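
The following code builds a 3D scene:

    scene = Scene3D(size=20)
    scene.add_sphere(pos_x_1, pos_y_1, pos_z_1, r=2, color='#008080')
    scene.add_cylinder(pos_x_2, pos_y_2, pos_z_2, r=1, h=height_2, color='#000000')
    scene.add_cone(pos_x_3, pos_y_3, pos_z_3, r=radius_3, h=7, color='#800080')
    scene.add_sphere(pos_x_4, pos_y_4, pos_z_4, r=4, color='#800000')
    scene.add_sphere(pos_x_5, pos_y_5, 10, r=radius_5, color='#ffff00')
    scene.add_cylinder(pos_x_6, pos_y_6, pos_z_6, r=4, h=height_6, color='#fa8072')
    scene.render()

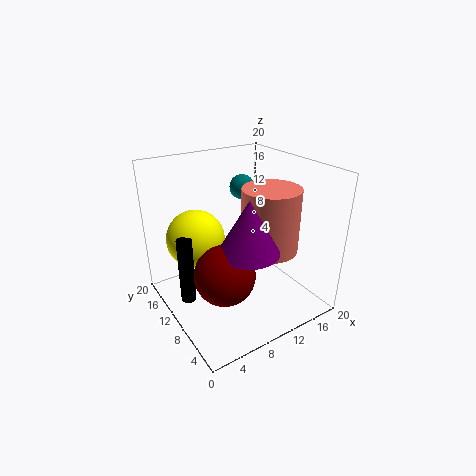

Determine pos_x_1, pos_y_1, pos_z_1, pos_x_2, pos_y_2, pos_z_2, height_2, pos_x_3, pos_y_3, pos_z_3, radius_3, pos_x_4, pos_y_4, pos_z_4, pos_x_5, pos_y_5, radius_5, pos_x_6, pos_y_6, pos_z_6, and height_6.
pos_x_1 = 16, pos_y_1 = 18, pos_z_1 = 14, pos_x_2 = 2, pos_y_2 = 10, pos_z_2 = 3, height_2 = 9, pos_x_3 = 9, pos_y_3 = 6, pos_z_3 = 10, radius_3 = 4, pos_x_4 = 6, pos_y_4 = 7, pos_z_4 = 7, pos_x_5 = 5, pos_y_5 = 13, radius_5 = 4, pos_x_6 = 14, pos_y_6 = 8, pos_z_6 = 8, height_6 = 9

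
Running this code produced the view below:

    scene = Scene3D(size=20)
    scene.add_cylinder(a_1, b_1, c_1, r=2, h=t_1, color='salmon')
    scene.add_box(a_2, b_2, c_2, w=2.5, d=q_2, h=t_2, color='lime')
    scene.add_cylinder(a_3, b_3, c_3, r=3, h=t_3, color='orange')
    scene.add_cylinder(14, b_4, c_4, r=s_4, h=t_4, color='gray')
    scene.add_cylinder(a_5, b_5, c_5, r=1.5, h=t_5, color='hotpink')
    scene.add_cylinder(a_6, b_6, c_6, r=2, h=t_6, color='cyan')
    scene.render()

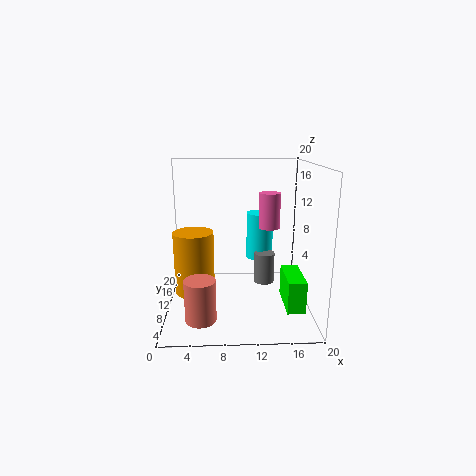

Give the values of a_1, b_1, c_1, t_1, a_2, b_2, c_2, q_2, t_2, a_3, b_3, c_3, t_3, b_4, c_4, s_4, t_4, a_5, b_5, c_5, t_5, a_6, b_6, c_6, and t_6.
a_1 = 5; b_1 = 4; c_1 = 1; t_1 = 5.5; a_2 = 16.5; b_2 = 5.5; c_2 = 0.5; q_2 = 6.5; t_2 = 4.5; a_3 = 3.5; b_3 = 13; c_3 = 0.5; t_3 = 9.5; b_4 = 12; c_4 = 2.5; s_4 = 1.5; t_4 = 4.5; a_5 = 14.5; b_5 = 11.5; c_5 = 11; t_5 = 5; a_6 = 13.5; b_6 = 14.5; c_6 = 5.5; t_6 = 7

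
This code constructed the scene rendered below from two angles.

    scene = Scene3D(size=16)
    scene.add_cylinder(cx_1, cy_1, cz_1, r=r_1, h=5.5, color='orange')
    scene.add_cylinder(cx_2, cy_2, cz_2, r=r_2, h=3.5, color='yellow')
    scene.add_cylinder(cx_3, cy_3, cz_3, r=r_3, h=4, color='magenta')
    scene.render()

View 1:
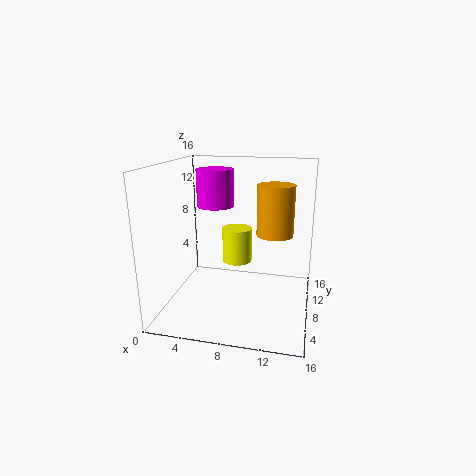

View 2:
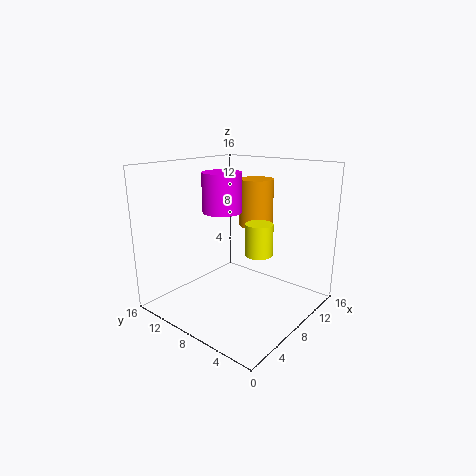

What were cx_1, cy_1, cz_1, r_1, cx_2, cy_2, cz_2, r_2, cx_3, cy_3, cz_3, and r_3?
cx_1 = 12, cy_1 = 8.5, cz_1 = 8.5, r_1 = 2, cx_2 = 8.5, cy_2 = 5.5, cz_2 = 6.5, r_2 = 1.5, cx_3 = 5.5, cy_3 = 8, cz_3 = 11.5, r_3 = 2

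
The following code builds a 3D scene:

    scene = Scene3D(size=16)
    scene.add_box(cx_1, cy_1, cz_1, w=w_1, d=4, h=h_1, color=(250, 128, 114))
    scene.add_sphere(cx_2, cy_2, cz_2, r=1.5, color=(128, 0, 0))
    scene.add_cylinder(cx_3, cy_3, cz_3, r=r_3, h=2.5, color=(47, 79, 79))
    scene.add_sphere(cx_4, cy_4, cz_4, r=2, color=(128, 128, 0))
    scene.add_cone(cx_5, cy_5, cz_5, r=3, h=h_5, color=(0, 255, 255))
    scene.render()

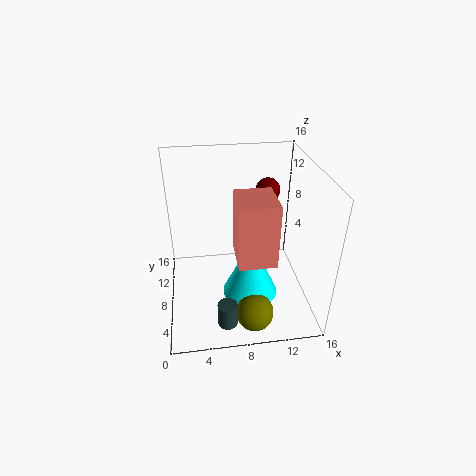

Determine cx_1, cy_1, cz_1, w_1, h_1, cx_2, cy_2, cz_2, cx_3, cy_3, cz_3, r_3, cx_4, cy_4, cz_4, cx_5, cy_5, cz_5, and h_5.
cx_1 = 7
cy_1 = 0.5
cz_1 = 9.5
w_1 = 3.5
h_1 = 6
cx_2 = 12.5
cy_2 = 13.5
cz_2 = 11
cx_3 = 6
cy_3 = 1.5
cz_3 = 2
r_3 = 1
cx_4 = 9
cy_4 = 2.5
cz_4 = 2
cx_5 = 9
cy_5 = 5.5
cz_5 = 2.5
h_5 = 6.5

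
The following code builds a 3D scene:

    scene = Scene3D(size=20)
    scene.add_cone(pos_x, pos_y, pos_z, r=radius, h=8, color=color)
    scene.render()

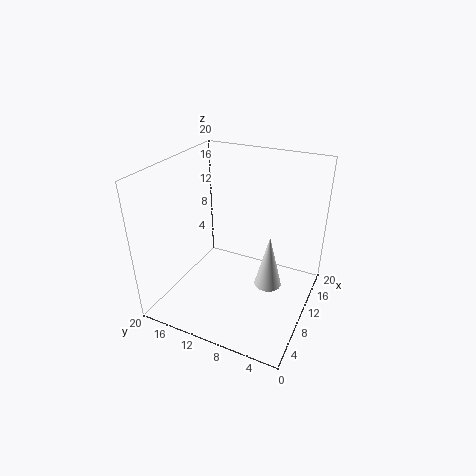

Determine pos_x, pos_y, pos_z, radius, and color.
pos_x = 12
pos_y = 6
pos_z = 2
radius = 2
color = 'lightgray'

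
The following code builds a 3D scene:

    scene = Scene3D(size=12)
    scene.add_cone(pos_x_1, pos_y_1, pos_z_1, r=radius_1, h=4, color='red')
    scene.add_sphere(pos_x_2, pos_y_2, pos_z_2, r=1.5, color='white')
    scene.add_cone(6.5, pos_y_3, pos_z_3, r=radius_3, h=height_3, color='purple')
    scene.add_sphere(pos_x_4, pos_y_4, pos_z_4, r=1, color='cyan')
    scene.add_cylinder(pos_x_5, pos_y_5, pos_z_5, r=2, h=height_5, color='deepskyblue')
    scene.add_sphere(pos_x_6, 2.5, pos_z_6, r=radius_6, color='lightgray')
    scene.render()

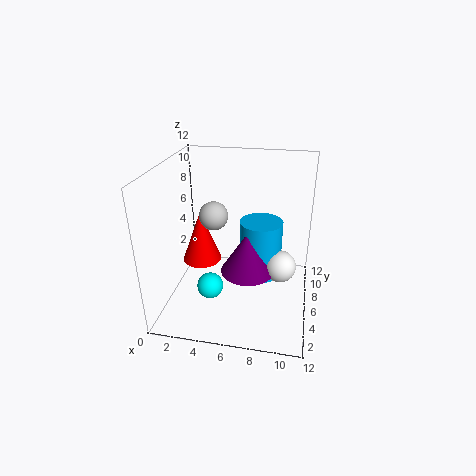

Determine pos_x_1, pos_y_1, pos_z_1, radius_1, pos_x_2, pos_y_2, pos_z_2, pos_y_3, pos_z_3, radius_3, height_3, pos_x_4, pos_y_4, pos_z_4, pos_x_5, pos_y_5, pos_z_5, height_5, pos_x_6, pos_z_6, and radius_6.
pos_x_1 = 3.5; pos_y_1 = 4; pos_z_1 = 5; radius_1 = 1.5; pos_x_2 = 9.5; pos_y_2 = 8.5; pos_z_2 = 2; pos_y_3 = 8; pos_z_3 = 1.5; radius_3 = 2.5; height_3 = 4; pos_x_4 = 4.5; pos_y_4 = 2.5; pos_z_4 = 3.5; pos_x_5 = 7.5; pos_y_5 = 9.5; pos_z_5 = 0.5; height_5 = 5.5; pos_x_6 = 5; pos_z_6 = 9.5; radius_6 = 1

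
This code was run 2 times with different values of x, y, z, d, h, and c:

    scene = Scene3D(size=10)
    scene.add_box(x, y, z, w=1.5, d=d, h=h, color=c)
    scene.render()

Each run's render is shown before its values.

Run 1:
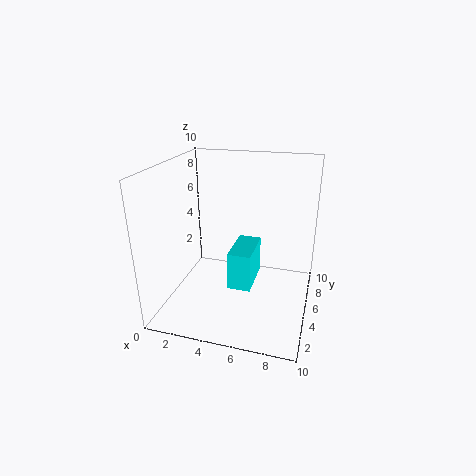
x = 5, y = 2.5, z = 2.5, d = 3, h = 2.5, c = 'cyan'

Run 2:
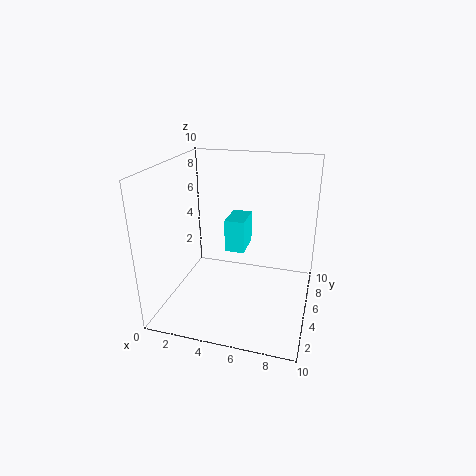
x = 3.5, y = 6.5, z = 3, d = 2.5, h = 2.5, c = 'cyan'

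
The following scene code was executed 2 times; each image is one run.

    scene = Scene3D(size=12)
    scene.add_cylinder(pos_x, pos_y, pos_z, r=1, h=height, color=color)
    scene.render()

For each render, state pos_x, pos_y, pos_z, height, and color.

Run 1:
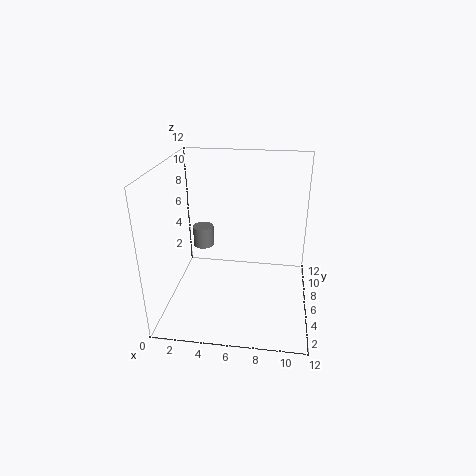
pos_x = 2
pos_y = 10
pos_z = 3
height = 2
color = 'gray'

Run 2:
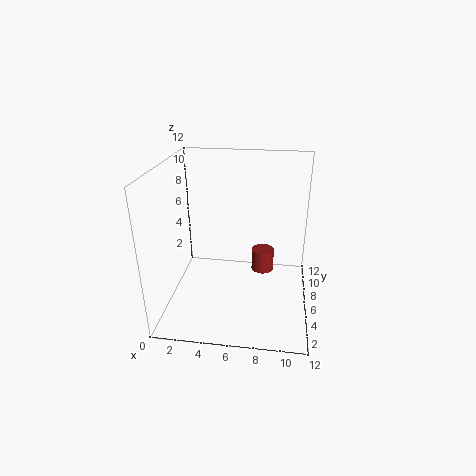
pos_x = 8
pos_y = 8
pos_z = 2
height = 2
color = 'brown'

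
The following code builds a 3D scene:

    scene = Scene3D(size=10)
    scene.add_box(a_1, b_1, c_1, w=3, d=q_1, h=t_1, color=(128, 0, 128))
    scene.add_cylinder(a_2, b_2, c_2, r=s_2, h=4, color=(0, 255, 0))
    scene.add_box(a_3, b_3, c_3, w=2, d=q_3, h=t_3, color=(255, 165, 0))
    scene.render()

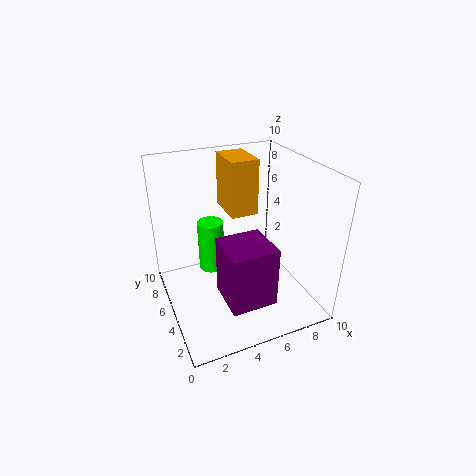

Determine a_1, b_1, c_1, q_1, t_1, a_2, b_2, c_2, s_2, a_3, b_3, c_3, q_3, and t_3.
a_1 = 3, b_1 = 1, c_1 = 2, q_1 = 3, t_1 = 4, a_2 = 4, b_2 = 8, c_2 = 1, s_2 = 1, a_3 = 5, b_3 = 6, c_3 = 6, q_3 = 3, t_3 = 4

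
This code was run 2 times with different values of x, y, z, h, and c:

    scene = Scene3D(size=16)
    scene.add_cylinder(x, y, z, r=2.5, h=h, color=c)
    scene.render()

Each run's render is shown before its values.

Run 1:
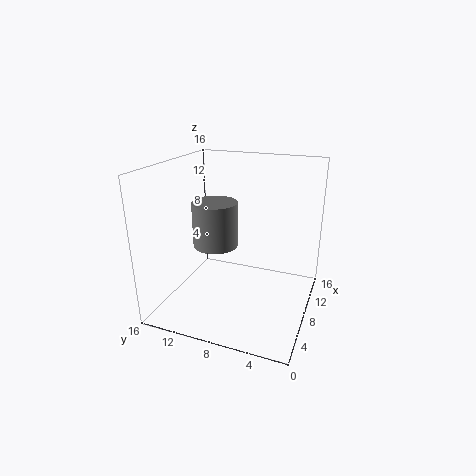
x = 7.5
y = 10.5
z = 7
h = 5
c = 'gray'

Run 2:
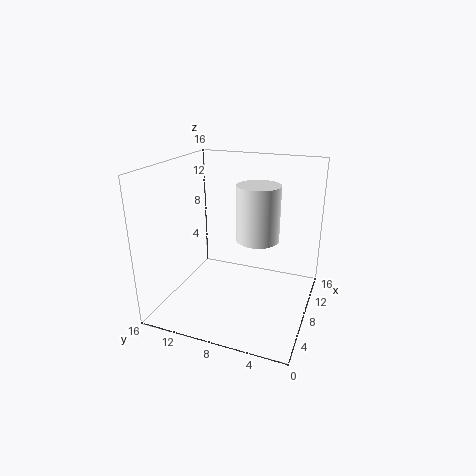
x = 10.5
y = 6.5
z = 7
h = 6.5
c = 'white'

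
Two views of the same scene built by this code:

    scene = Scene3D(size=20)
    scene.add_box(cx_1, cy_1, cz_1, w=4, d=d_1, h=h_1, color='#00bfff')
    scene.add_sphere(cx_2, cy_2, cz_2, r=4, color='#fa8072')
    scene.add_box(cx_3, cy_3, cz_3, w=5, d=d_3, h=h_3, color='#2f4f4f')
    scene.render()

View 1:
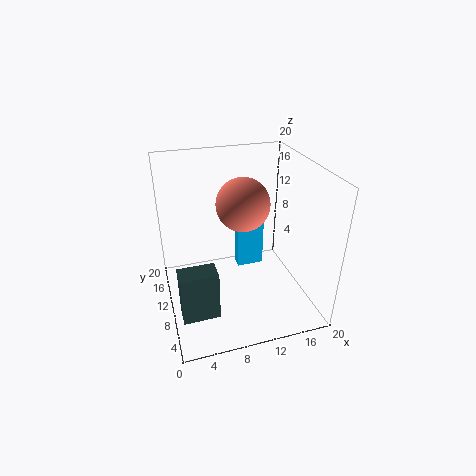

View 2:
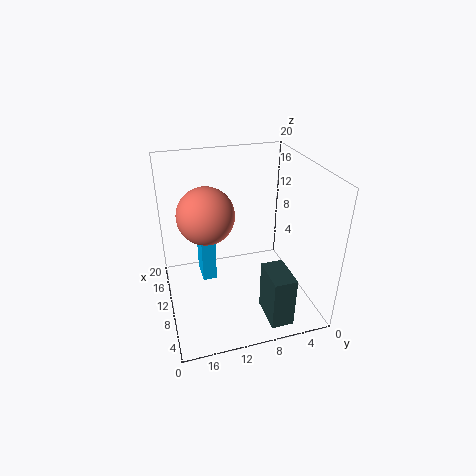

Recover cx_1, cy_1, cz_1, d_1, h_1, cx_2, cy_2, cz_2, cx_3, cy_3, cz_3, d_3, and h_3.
cx_1 = 11
cy_1 = 13
cz_1 = 3
d_1 = 2
h_1 = 7
cx_2 = 12
cy_2 = 14
cz_2 = 13
cx_3 = 1
cy_3 = 5
cz_3 = 1
d_3 = 3
h_3 = 7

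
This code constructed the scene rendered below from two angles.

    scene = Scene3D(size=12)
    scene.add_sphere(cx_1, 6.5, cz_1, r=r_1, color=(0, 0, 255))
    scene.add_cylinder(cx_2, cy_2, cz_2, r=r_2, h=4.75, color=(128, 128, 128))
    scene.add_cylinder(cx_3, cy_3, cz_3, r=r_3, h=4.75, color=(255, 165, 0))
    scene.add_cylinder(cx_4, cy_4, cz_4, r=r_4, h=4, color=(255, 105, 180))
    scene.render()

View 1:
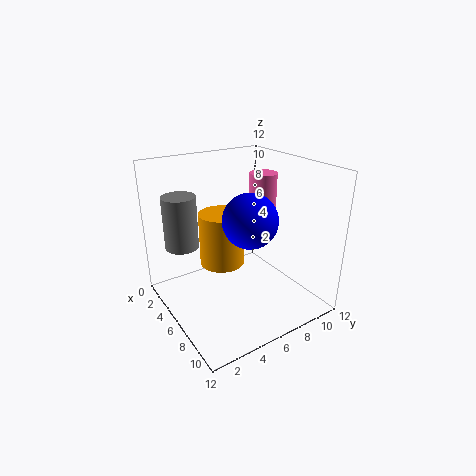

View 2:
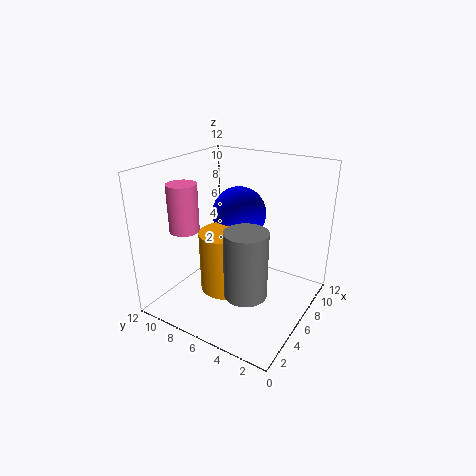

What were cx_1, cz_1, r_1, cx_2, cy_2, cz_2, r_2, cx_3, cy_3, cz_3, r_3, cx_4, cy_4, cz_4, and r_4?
cx_1 = 7; cz_1 = 7.75; r_1 = 2.25; cx_2 = 1.75; cy_2 = 2.75; cz_2 = 4.25; r_2 = 1.5; cx_3 = 3.75; cy_3 = 5.75; cz_3 = 2.75; r_3 = 2; cx_4 = 4; cy_4 = 10; cz_4 = 6.5; r_4 = 1.25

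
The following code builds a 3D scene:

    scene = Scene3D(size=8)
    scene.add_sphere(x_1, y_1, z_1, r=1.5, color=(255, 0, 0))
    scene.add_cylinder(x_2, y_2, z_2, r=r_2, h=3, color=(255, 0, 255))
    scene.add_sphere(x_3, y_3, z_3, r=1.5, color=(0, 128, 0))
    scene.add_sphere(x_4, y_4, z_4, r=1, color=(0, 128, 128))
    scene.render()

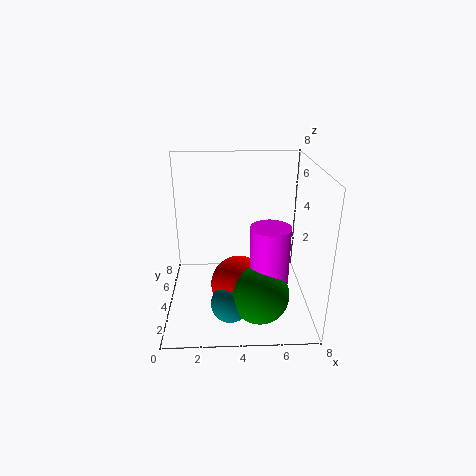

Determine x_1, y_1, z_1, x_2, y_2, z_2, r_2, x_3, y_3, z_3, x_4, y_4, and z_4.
x_1 = 4; y_1 = 2.5; z_1 = 2; x_2 = 5.5; y_2 = 2; z_2 = 2.5; r_2 = 1; x_3 = 5; y_3 = 1.5; z_3 = 2; x_4 = 3.5; y_4 = 1.5; z_4 = 1.5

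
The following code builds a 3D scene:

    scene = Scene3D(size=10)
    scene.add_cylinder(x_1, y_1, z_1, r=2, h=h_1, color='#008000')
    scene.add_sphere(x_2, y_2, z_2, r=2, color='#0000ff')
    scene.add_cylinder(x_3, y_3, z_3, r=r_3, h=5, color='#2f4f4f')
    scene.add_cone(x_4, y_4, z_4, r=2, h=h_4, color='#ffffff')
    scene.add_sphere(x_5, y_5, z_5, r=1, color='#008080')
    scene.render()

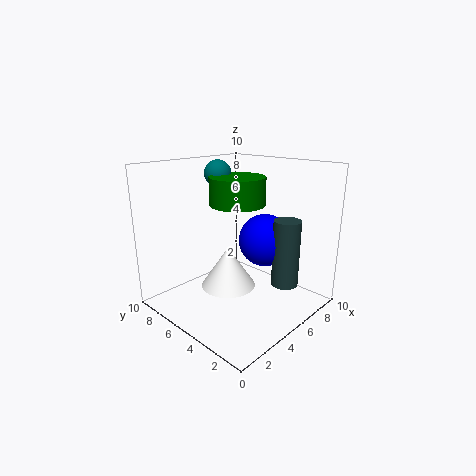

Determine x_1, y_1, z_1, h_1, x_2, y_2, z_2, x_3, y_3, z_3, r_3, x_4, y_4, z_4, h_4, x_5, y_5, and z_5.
x_1 = 6
y_1 = 6
z_1 = 7
h_1 = 2
x_2 = 8
y_2 = 5
z_2 = 4
x_3 = 8
y_3 = 3
z_3 = 1
r_3 = 1
x_4 = 5
y_4 = 6
z_4 = 1
h_4 = 3
x_5 = 6
y_5 = 8
z_5 = 9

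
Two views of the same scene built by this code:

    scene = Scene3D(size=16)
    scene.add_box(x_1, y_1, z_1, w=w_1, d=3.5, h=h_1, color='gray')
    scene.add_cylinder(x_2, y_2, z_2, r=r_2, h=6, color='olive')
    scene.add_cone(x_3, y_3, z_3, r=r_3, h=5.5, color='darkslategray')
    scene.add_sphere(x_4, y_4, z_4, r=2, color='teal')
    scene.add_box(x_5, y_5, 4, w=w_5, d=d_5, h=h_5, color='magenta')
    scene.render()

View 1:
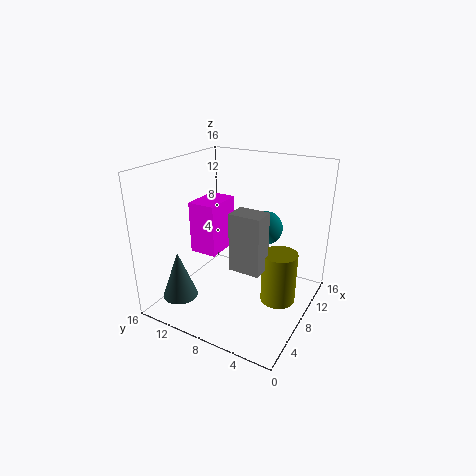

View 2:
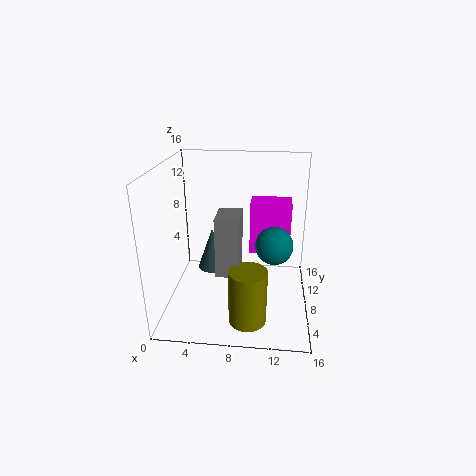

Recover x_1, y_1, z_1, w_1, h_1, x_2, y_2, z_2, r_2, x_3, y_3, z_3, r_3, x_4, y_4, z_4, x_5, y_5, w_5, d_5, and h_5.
x_1 = 6
y_1 = 4.5
z_1 = 5
w_1 = 2.5
h_1 = 6.5
x_2 = 9.5
y_2 = 3.5
z_2 = 0.5
r_2 = 2
x_3 = 4
y_3 = 13.5
z_3 = 1
r_3 = 2
x_4 = 12
y_4 = 6.5
z_4 = 8
x_5 = 9
y_5 = 12
w_5 = 5
d_5 = 3.5
h_5 = 6.5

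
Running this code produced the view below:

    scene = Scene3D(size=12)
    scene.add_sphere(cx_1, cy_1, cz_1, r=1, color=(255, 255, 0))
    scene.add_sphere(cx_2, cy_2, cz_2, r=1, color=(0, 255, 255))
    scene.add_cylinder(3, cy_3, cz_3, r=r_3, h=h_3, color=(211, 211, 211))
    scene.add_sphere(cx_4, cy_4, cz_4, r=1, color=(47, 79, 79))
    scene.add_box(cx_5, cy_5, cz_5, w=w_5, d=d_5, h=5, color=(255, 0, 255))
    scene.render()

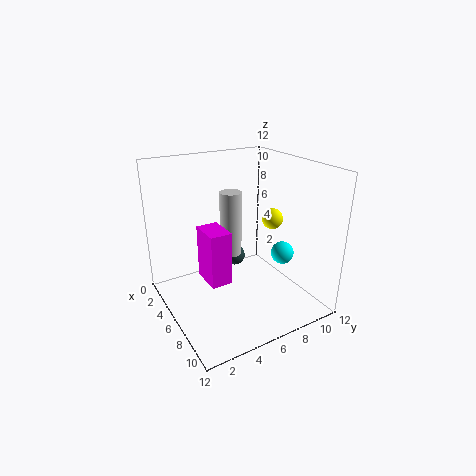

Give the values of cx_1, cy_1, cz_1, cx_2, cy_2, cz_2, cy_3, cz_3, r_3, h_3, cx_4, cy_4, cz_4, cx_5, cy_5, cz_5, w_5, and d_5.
cx_1 = 4, cy_1 = 11, cz_1 = 6, cx_2 = 7, cy_2 = 10, cz_2 = 4, cy_3 = 7, cz_3 = 3, r_3 = 1, h_3 = 6, cx_4 = 2, cy_4 = 8, cz_4 = 2, cx_5 = 2, cy_5 = 4, cz_5 = 1, w_5 = 3, d_5 = 2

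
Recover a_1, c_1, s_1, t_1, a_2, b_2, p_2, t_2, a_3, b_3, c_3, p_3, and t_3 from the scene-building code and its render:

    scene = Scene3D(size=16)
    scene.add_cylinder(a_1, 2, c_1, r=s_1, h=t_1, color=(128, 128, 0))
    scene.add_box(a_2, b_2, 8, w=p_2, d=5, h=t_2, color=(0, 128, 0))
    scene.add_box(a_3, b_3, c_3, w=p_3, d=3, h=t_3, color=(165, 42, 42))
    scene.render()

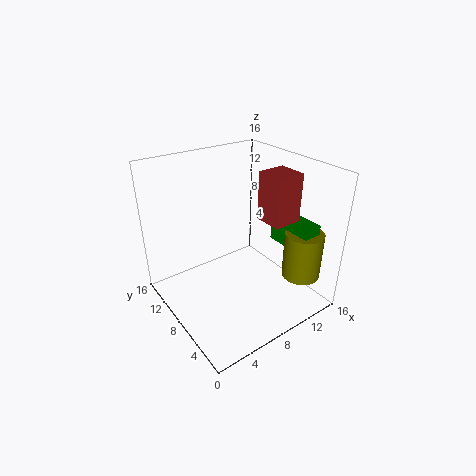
a_1 = 12; c_1 = 5; s_1 = 2; t_1 = 5; a_2 = 11; b_2 = 1; p_2 = 2; t_2 = 3; a_3 = 9; b_3 = 3; c_3 = 11; p_3 = 3; t_3 = 5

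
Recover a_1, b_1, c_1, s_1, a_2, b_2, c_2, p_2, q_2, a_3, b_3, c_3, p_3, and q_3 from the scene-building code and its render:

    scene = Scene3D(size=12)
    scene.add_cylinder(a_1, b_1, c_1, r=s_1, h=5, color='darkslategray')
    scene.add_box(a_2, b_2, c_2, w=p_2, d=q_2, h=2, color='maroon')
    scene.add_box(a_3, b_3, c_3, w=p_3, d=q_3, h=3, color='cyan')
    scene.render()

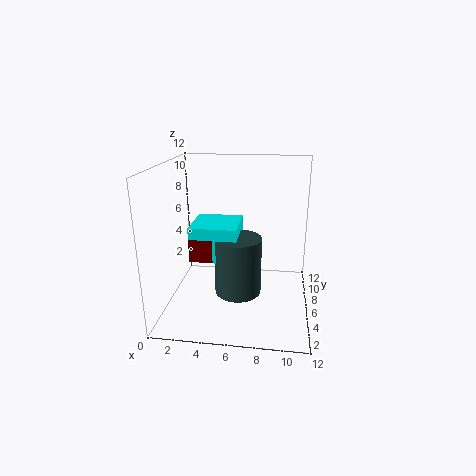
a_1 = 6
b_1 = 6
c_1 = 1
s_1 = 2
a_2 = 2
b_2 = 5
c_2 = 4
p_2 = 2
q_2 = 1
a_3 = 2
b_3 = 5
c_3 = 4
p_3 = 4
q_3 = 4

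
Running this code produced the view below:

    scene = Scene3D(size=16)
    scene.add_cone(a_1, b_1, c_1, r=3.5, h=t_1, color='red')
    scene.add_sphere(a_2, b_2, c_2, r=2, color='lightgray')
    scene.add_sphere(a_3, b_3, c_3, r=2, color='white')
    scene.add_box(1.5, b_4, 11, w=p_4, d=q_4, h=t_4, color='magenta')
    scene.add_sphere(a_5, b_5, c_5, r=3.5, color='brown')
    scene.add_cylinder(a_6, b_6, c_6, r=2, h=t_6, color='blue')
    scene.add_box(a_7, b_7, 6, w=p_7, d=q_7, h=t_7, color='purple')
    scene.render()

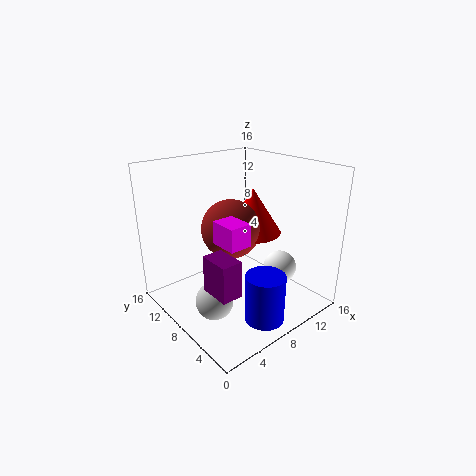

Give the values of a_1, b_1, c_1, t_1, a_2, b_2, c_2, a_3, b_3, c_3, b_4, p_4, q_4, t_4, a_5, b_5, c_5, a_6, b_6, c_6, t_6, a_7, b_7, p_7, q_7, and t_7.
a_1 = 12
b_1 = 10
c_1 = 7
t_1 = 5.5
a_2 = 3.5
b_2 = 6.5
c_2 = 2.5
a_3 = 13.5
b_3 = 6.5
c_3 = 3
b_4 = 1
p_4 = 2
q_4 = 2.5
t_4 = 2
a_5 = 9
b_5 = 10.5
c_5 = 8
a_6 = 6.5
b_6 = 2
c_6 = 1.5
t_6 = 5
a_7 = 1
b_7 = 1.5
p_7 = 2
q_7 = 3
t_7 = 3.5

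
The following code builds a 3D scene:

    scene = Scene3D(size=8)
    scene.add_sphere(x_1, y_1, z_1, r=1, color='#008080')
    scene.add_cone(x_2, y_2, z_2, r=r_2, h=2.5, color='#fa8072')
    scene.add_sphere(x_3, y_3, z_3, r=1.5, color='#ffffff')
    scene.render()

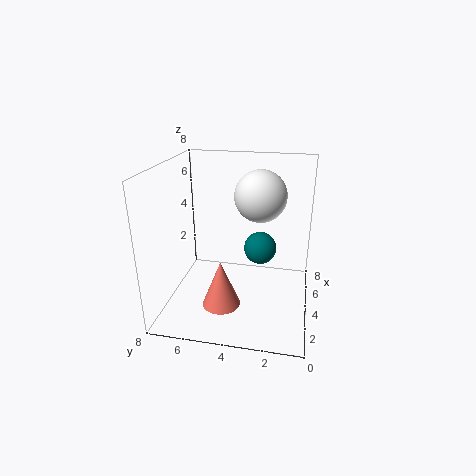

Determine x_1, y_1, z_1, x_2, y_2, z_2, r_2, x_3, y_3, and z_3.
x_1 = 6; y_1 = 3; z_1 = 2.5; x_2 = 2; y_2 = 4.5; z_2 = 1; r_2 = 1; x_3 = 5.5; y_3 = 3; z_3 = 6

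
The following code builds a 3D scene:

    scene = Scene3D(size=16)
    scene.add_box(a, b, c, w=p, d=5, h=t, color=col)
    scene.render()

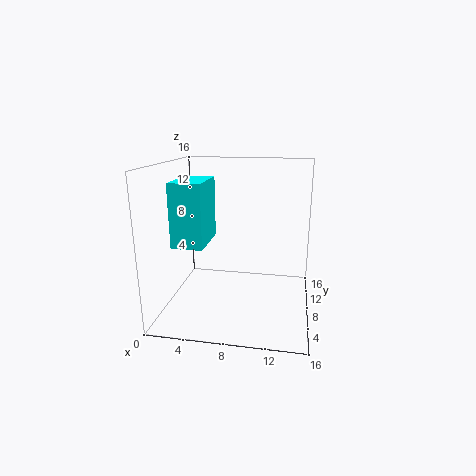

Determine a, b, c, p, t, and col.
a = 3; b = 1; c = 9; p = 3; t = 6; col = 'cyan'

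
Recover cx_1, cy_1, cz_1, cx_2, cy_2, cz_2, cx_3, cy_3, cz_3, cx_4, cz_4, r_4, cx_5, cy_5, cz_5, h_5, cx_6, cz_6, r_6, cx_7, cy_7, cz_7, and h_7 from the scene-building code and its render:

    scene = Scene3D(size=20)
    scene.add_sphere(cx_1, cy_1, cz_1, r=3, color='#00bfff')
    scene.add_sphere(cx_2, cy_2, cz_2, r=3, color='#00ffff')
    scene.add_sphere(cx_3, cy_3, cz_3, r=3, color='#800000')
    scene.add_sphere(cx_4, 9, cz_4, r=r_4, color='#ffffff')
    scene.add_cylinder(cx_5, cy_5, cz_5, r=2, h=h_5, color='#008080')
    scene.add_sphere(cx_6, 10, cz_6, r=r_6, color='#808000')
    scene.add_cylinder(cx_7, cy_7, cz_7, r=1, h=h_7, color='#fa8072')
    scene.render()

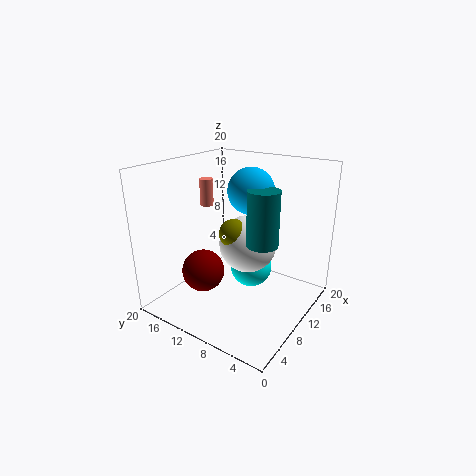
cx_1 = 10; cy_1 = 8; cz_1 = 17; cx_2 = 12; cy_2 = 9; cz_2 = 5; cx_3 = 7; cy_3 = 14; cz_3 = 5; cx_4 = 11; cz_4 = 9; r_4 = 4; cx_5 = 8; cy_5 = 5; cz_5 = 11; h_5 = 7; cx_6 = 9; cz_6 = 11; r_6 = 2; cx_7 = 12; cy_7 = 17; cz_7 = 13; h_7 = 4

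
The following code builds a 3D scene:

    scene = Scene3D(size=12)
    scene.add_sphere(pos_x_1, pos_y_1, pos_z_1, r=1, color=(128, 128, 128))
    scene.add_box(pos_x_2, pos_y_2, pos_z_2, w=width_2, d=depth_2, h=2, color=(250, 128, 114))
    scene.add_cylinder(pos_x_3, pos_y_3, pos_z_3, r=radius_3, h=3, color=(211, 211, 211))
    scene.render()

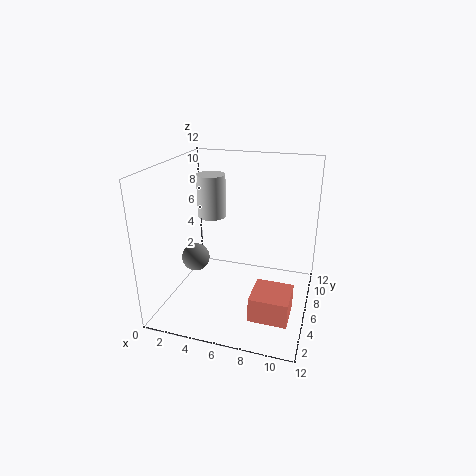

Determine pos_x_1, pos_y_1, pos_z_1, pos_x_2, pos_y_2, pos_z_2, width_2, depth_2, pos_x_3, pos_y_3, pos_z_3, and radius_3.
pos_x_1 = 4; pos_y_1 = 2; pos_z_1 = 6; pos_x_2 = 8; pos_y_2 = 2; pos_z_2 = 1; width_2 = 3; depth_2 = 3; pos_x_3 = 5; pos_y_3 = 3; pos_z_3 = 9; radius_3 = 1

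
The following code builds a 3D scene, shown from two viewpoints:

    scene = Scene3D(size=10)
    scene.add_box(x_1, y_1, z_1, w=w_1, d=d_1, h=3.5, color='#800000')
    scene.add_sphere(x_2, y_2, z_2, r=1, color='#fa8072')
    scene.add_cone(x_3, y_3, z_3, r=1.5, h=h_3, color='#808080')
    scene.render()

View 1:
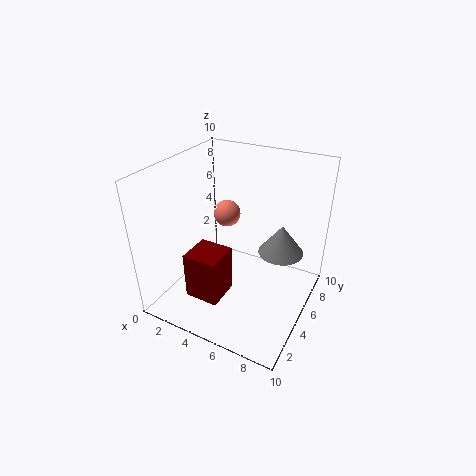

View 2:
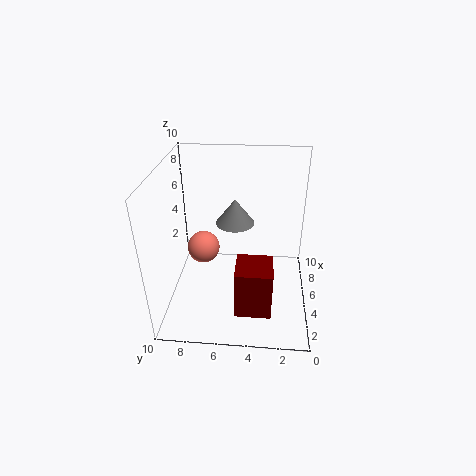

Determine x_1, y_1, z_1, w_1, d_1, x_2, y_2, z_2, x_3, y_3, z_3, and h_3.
x_1 = 2, y_1 = 2.5, z_1 = 0.5, w_1 = 2.5, d_1 = 2.5, x_2 = 3, y_2 = 7, z_2 = 5.5, x_3 = 8, y_3 = 5.5, z_3 = 4.5, h_3 = 2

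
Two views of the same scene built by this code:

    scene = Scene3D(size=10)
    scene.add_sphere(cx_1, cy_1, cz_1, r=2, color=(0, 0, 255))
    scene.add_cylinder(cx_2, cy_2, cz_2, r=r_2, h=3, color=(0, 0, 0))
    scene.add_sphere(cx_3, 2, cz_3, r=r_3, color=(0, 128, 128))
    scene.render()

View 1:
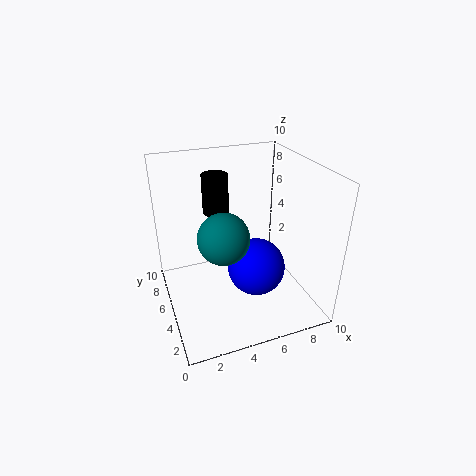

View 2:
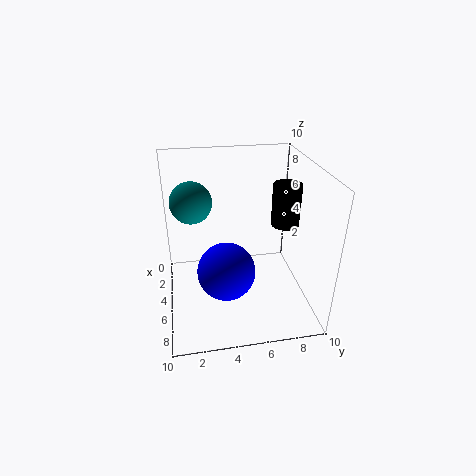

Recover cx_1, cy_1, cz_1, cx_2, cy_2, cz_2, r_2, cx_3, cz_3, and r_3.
cx_1 = 6
cy_1 = 4
cz_1 = 3
cx_2 = 4.5
cy_2 = 8.5
cz_2 = 5.5
r_2 = 1
cx_3 = 3
cz_3 = 7
r_3 = 1.5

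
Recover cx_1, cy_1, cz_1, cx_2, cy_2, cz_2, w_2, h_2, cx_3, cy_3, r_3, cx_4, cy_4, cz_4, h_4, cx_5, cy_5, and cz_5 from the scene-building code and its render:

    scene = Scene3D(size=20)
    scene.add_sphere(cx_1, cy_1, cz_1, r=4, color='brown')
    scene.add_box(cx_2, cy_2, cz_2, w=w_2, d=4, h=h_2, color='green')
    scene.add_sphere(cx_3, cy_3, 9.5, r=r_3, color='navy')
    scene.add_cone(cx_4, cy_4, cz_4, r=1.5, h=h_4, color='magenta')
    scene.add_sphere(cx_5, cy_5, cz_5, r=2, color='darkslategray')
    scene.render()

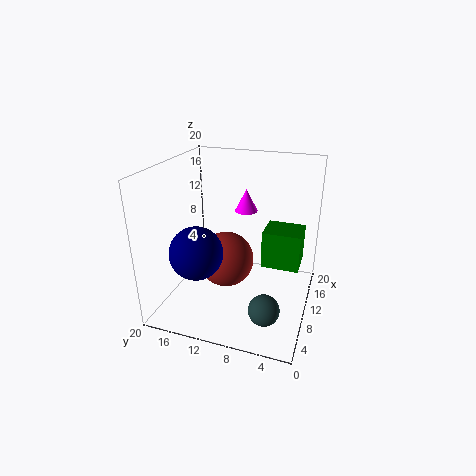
cx_1 = 10.5, cy_1 = 12, cz_1 = 6, cx_2 = 1.5, cy_2 = 0.5, cz_2 = 11.5, w_2 = 3.5, h_2 = 4, cx_3 = 5, cy_3 = 14, r_3 = 3.5, cx_4 = 10.5, cy_4 = 9, cz_4 = 14, h_4 = 3, cx_5 = 4, cy_5 = 4.5, cz_5 = 3.5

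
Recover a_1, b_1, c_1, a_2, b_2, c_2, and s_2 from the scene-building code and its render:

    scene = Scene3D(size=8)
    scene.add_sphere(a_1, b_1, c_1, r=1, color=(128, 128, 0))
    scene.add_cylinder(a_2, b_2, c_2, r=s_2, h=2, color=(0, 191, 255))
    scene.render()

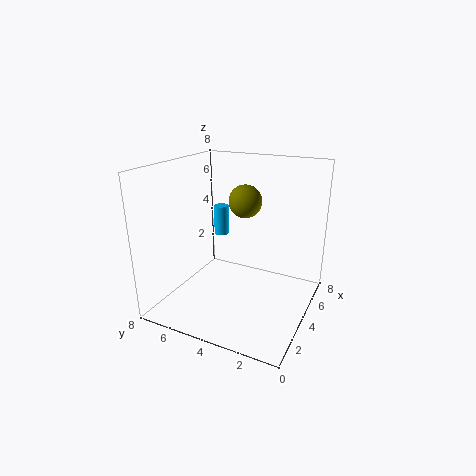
a_1 = 6
b_1 = 4.5
c_1 = 5.5
a_2 = 7.5
b_2 = 7
c_2 = 2.5
s_2 = 0.5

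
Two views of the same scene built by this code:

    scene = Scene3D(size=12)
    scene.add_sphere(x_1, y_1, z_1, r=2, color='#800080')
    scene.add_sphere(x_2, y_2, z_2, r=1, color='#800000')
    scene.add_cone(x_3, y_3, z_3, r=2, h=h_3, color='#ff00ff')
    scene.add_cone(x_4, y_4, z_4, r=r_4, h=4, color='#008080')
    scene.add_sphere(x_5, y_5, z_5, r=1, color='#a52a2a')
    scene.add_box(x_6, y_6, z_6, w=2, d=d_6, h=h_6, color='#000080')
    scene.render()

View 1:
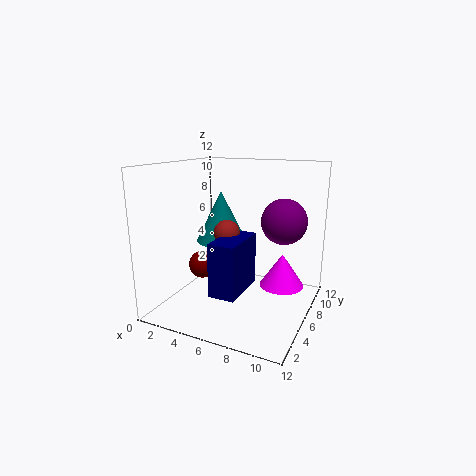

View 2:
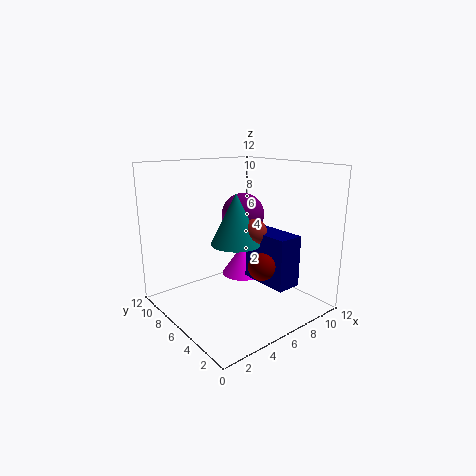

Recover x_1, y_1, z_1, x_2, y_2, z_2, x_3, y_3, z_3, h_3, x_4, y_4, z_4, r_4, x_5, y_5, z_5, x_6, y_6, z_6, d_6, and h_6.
x_1 = 9
y_1 = 9
z_1 = 7
x_2 = 5
y_2 = 2
z_2 = 5
x_3 = 9
y_3 = 9
z_3 = 1
h_3 = 3
x_4 = 5
y_4 = 5
z_4 = 6
r_4 = 2
x_5 = 6
y_5 = 4
z_5 = 7
x_6 = 6
y_6 = 1
z_6 = 3
d_6 = 4
h_6 = 4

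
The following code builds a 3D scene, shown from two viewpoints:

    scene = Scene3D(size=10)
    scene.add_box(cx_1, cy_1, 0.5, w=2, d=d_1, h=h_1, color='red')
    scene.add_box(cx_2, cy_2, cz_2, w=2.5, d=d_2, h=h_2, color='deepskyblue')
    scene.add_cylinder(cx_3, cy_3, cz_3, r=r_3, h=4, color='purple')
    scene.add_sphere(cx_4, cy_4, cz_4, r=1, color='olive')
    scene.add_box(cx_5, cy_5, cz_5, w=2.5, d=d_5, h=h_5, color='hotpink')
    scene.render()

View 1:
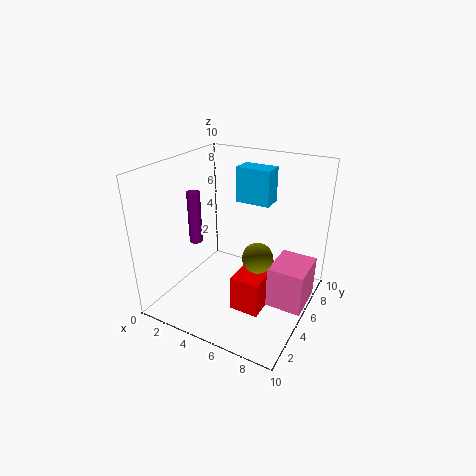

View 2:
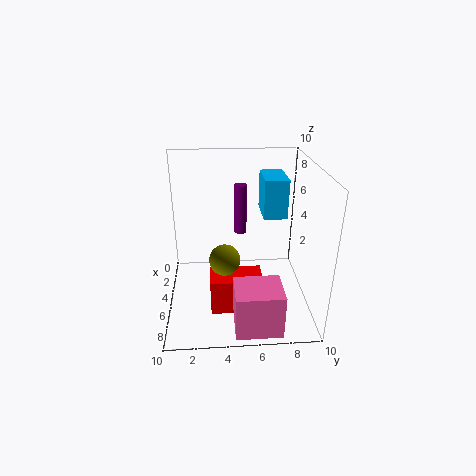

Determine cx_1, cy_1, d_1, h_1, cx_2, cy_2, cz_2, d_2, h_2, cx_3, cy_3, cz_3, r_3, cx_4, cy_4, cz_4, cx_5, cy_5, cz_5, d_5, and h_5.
cx_1 = 5.5
cy_1 = 3
d_1 = 3.5
h_1 = 2.5
cx_2 = 4
cy_2 = 6.5
cz_2 = 7
d_2 = 1.5
h_2 = 2.5
cx_3 = 1
cy_3 = 5.5
cz_3 = 3.5
r_3 = 0.5
cx_4 = 7
cy_4 = 4
cz_4 = 4.5
cx_5 = 7.5
cy_5 = 4.5
cz_5 = 0.5
d_5 = 3
h_5 = 3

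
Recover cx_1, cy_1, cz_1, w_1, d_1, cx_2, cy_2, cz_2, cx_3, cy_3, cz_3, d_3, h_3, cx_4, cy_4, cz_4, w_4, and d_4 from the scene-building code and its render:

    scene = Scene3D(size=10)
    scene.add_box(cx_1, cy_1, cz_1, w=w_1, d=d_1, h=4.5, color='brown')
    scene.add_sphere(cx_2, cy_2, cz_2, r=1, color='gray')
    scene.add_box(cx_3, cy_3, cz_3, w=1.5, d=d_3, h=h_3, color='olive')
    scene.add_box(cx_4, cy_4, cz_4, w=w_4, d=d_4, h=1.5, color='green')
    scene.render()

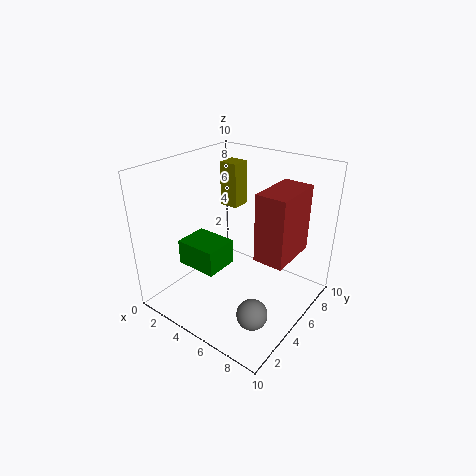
cx_1 = 7, cy_1 = 4, cz_1 = 4.5, w_1 = 2, d_1 = 3.5, cx_2 = 8, cy_2 = 2.5, cz_2 = 1.5, cx_3 = 1, cy_3 = 8, cz_3 = 5.5, d_3 = 1.5, h_3 = 3.5, cx_4 = 4, cy_4 = 0.5, cz_4 = 5, w_4 = 2.5, d_4 = 2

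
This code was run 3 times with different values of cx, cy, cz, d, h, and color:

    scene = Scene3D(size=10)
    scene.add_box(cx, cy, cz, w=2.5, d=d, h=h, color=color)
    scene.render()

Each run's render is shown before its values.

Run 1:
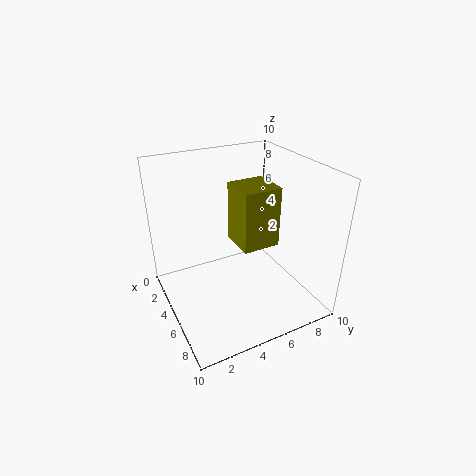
cx = 4.5
cy = 4.5
cz = 5
d = 2.5
h = 4
color = 'olive'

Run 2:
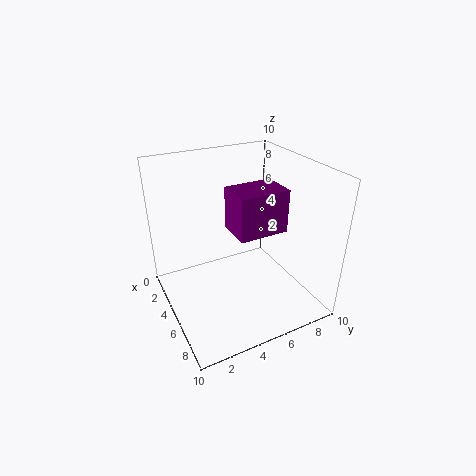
cx = 4
cy = 4.5
cz = 5.5
d = 3.5
h = 3
color = 'purple'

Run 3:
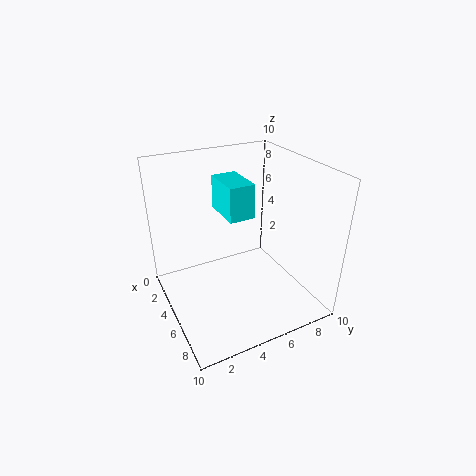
cx = 5.5
cy = 3
cz = 8
d = 1.5
h = 2
color = 'cyan'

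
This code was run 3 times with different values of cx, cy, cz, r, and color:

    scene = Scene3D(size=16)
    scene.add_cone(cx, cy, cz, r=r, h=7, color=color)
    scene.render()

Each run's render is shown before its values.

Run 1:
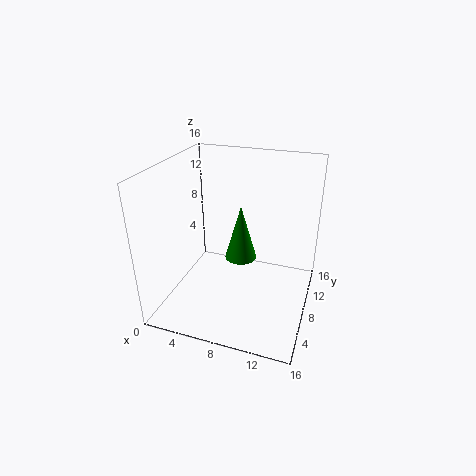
cx = 7; cy = 12; cz = 3; r = 2; color = 'green'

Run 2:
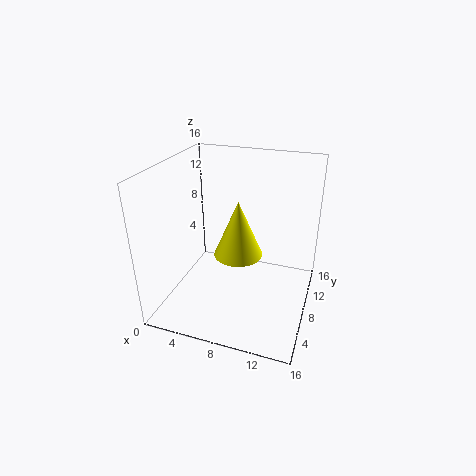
cx = 7; cy = 11; cz = 4; r = 3; color = 'yellow'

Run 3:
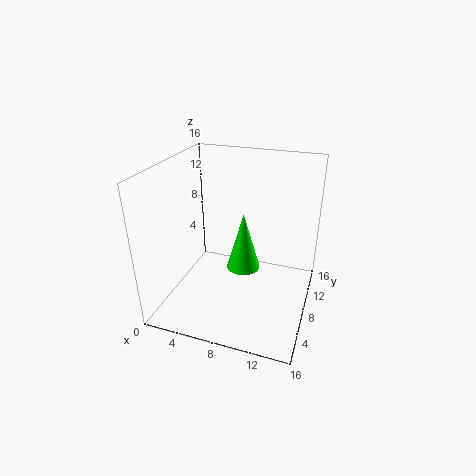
cx = 8; cy = 10; cz = 3; r = 2; color = 'lime'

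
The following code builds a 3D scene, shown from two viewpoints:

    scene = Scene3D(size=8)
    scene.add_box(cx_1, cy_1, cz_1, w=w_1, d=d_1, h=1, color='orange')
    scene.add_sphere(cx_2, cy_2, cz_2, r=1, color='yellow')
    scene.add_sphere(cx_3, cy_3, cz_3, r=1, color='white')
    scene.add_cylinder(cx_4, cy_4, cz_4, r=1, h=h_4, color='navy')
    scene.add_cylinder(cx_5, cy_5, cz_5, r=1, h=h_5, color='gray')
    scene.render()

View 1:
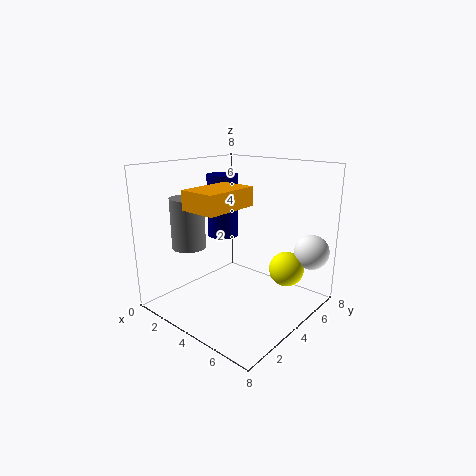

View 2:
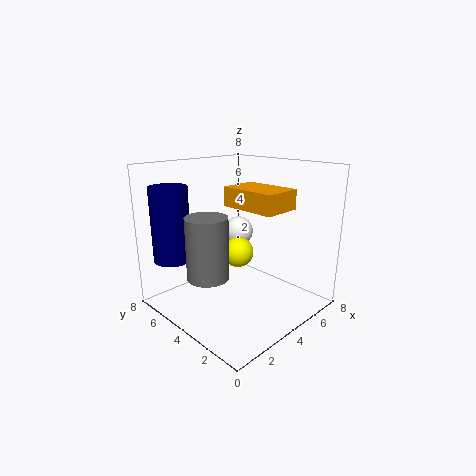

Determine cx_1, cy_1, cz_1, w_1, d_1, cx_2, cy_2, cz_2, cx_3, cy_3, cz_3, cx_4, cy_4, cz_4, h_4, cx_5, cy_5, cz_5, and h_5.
cx_1 = 3
cy_1 = 1
cz_1 = 6
w_1 = 2
d_1 = 3
cx_2 = 6
cy_2 = 6
cz_2 = 2
cx_3 = 7
cy_3 = 7
cz_3 = 3
cx_4 = 1
cy_4 = 6
cz_4 = 3
h_4 = 4
cx_5 = 1
cy_5 = 3
cz_5 = 3
h_5 = 3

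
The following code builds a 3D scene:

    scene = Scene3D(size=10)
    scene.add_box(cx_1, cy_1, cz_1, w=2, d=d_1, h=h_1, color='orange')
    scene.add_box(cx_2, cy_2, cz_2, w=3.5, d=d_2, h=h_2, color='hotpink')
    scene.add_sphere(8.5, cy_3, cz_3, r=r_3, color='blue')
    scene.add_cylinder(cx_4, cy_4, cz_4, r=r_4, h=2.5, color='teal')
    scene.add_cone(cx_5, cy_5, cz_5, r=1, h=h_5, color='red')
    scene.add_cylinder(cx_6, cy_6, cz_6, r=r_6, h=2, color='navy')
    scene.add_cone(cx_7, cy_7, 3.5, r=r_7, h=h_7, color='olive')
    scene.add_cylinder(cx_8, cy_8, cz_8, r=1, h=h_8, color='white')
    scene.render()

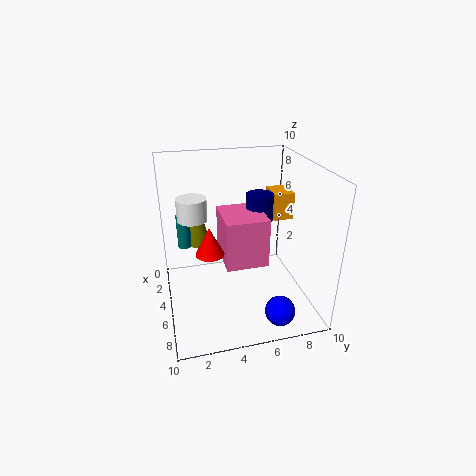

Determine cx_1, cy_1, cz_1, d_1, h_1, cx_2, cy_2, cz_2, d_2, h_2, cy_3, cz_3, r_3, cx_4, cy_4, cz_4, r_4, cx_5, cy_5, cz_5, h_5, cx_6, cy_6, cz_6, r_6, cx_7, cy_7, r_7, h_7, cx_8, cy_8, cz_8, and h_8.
cx_1 = 2; cy_1 = 8; cz_1 = 5.5; d_1 = 1.5; h_1 = 2; cx_2 = 2.5; cy_2 = 4; cz_2 = 3; d_2 = 3; h_2 = 3.5; cy_3 = 7; cz_3 = 1; r_3 = 1; cx_4 = 2.5; cy_4 = 1.5; cz_4 = 3.5; r_4 = 0.5; cx_5 = 5; cy_5 = 3; cz_5 = 4; h_5 = 2; cx_6 = 3.5; cy_6 = 7; cz_6 = 5.5; r_6 = 1; cx_7 = 2; cy_7 = 2.5; r_7 = 1; h_7 = 4; cx_8 = 4.5; cy_8 = 2; cz_8 = 6.5; h_8 = 1.5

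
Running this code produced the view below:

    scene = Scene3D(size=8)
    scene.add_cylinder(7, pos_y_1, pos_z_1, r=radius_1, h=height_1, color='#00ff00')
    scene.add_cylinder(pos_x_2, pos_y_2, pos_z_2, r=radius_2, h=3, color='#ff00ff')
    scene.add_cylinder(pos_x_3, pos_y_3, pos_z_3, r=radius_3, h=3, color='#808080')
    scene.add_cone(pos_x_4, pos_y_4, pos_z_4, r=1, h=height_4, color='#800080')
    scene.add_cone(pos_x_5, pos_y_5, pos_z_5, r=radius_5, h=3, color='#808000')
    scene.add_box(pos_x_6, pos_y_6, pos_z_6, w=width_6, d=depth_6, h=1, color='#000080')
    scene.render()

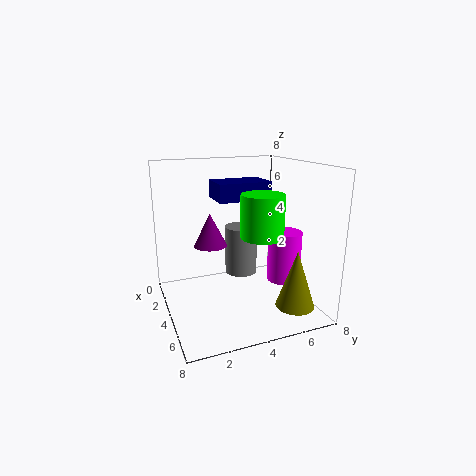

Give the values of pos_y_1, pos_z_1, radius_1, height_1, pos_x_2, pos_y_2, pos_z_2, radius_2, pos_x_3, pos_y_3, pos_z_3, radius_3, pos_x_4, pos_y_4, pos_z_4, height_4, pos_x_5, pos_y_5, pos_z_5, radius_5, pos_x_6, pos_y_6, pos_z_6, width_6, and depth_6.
pos_y_1 = 4, pos_z_1 = 5, radius_1 = 1, height_1 = 2, pos_x_2 = 4, pos_y_2 = 7, pos_z_2 = 1, radius_2 = 1, pos_x_3 = 2, pos_y_3 = 5, pos_z_3 = 1, radius_3 = 1, pos_x_4 = 2, pos_y_4 = 3, pos_z_4 = 3, height_4 = 2, pos_x_5 = 7, pos_y_5 = 6, pos_z_5 = 1, radius_5 = 1, pos_x_6 = 2, pos_y_6 = 3, pos_z_6 = 6, width_6 = 2, depth_6 = 3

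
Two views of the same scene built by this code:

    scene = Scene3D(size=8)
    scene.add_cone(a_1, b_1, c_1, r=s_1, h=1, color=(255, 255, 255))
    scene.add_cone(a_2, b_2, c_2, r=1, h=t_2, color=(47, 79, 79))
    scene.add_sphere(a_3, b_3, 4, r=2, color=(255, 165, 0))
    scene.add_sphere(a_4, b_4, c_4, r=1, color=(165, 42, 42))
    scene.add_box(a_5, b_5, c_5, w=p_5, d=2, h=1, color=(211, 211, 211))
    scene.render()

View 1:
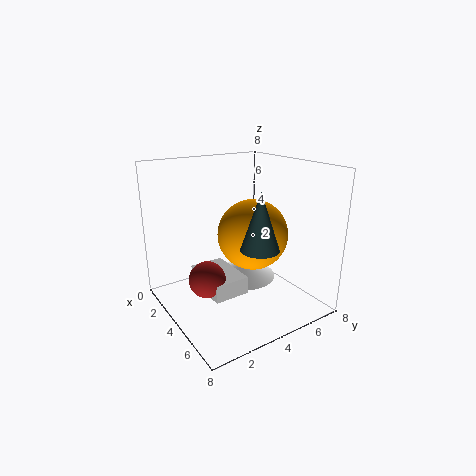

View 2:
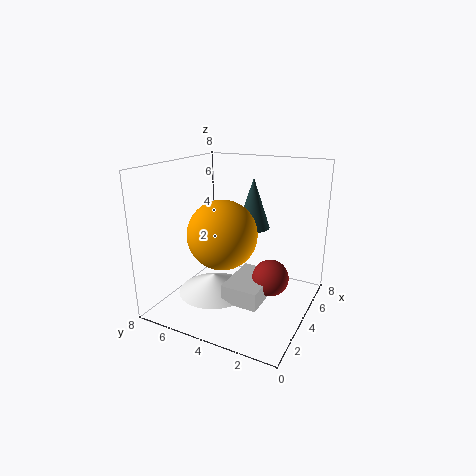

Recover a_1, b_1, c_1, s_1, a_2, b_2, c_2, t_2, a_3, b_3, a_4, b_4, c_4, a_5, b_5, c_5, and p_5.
a_1 = 3, b_1 = 5, c_1 = 1, s_1 = 2, a_2 = 6, b_2 = 4, c_2 = 4, t_2 = 3, a_3 = 4, b_3 = 5, a_4 = 4, b_4 = 2, c_4 = 2, a_5 = 2, b_5 = 2, c_5 = 1, p_5 = 3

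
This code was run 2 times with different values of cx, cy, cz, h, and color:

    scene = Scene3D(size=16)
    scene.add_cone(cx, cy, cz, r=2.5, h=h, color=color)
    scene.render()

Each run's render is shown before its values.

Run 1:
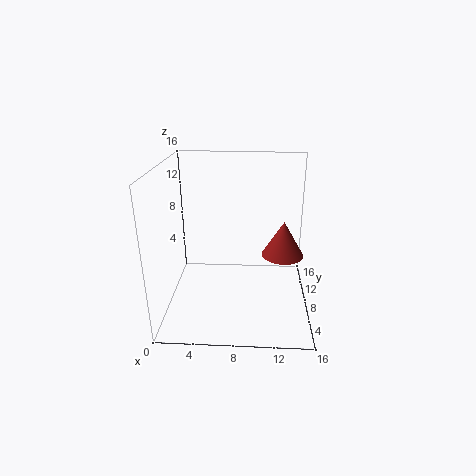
cx = 13.25, cy = 10.5, cz = 4.75, h = 4.25, color = 'brown'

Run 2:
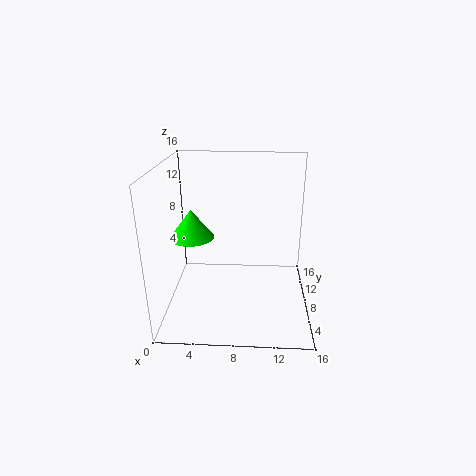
cx = 2.75, cy = 8.5, cz = 7.75, h = 3.25, color = 'lime'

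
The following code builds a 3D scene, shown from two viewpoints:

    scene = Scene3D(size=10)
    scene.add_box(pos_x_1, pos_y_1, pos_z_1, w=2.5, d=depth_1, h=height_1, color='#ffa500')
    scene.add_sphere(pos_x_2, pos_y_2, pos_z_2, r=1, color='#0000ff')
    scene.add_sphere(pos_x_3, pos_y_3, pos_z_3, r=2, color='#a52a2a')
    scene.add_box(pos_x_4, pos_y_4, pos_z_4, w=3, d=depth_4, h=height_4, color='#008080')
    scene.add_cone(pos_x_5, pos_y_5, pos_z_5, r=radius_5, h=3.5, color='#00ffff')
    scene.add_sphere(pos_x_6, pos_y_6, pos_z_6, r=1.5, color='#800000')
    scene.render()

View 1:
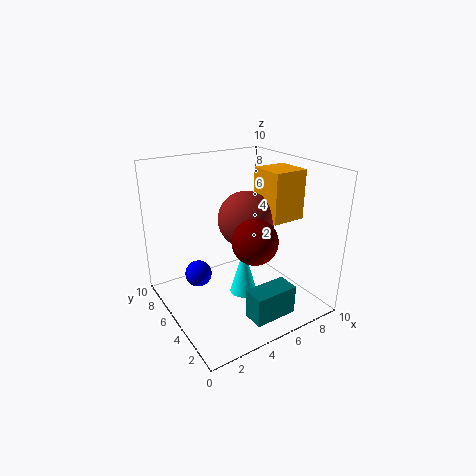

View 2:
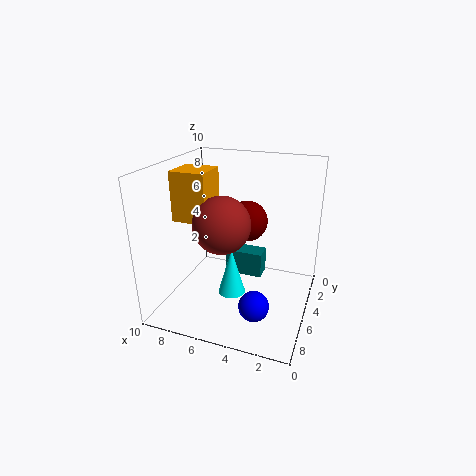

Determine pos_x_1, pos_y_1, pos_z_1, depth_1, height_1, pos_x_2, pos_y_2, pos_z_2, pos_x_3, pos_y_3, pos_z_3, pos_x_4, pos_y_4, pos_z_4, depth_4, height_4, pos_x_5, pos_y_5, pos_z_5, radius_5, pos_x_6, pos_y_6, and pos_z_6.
pos_x_1 = 7, pos_y_1 = 3.5, pos_z_1 = 6, depth_1 = 2.5, height_1 = 3.5, pos_x_2 = 3, pos_y_2 = 7.5, pos_z_2 = 1.5, pos_x_3 = 6, pos_y_3 = 5.5, pos_z_3 = 6, pos_x_4 = 4, pos_y_4 = 1, pos_z_4 = 0.5, depth_4 = 1.5, height_4 = 2, pos_x_5 = 5.5, pos_y_5 = 5, pos_z_5 = 0.5, radius_5 = 1, pos_x_6 = 5, pos_y_6 = 3, pos_z_6 = 5.5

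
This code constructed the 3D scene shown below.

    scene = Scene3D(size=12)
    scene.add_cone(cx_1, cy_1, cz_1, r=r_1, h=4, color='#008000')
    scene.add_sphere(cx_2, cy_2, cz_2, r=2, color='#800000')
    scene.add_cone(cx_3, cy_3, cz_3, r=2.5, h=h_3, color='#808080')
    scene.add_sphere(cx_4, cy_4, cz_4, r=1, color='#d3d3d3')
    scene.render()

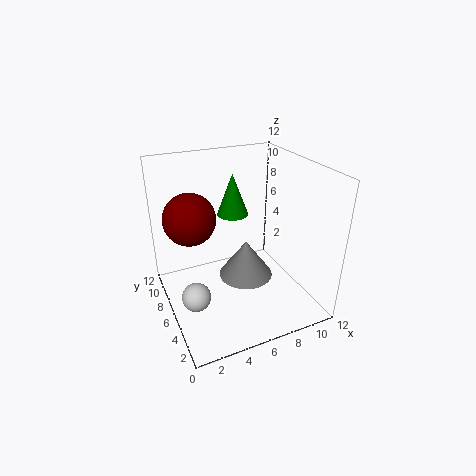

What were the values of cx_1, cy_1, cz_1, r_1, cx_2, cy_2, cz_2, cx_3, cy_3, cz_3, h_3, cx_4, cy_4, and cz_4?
cx_1 = 7.5; cy_1 = 10.5; cz_1 = 6; r_1 = 1.5; cx_2 = 2; cy_2 = 6; cz_2 = 8.5; cx_3 = 7.5; cy_3 = 7.5; cz_3 = 1; h_3 = 3.5; cx_4 = 1; cy_4 = 2; cz_4 = 4.5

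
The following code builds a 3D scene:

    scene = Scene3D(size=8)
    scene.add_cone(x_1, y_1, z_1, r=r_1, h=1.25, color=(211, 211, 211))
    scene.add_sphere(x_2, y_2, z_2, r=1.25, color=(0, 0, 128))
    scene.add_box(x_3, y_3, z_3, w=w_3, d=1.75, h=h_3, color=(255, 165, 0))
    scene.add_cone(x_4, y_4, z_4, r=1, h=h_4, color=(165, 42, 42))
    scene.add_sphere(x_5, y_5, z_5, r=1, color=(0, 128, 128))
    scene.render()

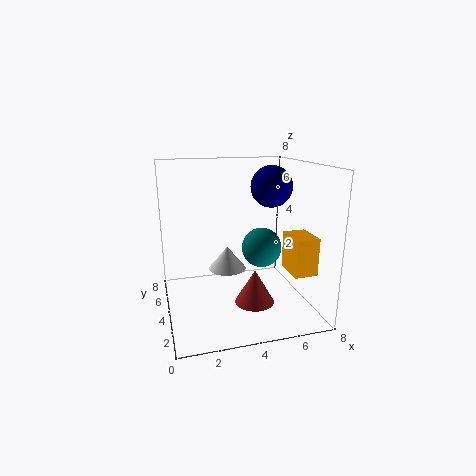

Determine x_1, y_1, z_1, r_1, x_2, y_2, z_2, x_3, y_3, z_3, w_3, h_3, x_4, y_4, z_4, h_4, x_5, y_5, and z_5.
x_1 = 3.25, y_1 = 3.5, z_1 = 2.5, r_1 = 1, x_2 = 6.5, y_2 = 5.5, z_2 = 6.5, x_3 = 6.25, y_3 = 1.25, z_3 = 2.5, w_3 = 1.25, h_3 = 2, x_4 = 4.25, y_4 = 1.75, z_4 = 1.25, h_4 = 1.75, x_5 = 4.75, y_5 = 2.25, z_5 = 4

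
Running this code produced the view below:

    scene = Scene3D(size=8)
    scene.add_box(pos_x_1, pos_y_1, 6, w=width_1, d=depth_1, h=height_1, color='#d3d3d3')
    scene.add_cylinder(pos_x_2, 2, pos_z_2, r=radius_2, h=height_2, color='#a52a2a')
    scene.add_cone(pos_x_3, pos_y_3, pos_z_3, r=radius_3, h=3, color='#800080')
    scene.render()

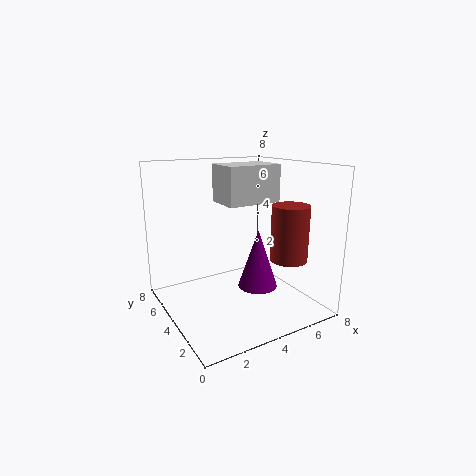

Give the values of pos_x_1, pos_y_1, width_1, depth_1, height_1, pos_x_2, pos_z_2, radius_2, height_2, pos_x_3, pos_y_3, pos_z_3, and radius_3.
pos_x_1 = 3; pos_y_1 = 3; width_1 = 3; depth_1 = 2; height_1 = 2; pos_x_2 = 6; pos_z_2 = 3; radius_2 = 1; height_2 = 3; pos_x_3 = 4; pos_y_3 = 2; pos_z_3 = 2; radius_3 = 1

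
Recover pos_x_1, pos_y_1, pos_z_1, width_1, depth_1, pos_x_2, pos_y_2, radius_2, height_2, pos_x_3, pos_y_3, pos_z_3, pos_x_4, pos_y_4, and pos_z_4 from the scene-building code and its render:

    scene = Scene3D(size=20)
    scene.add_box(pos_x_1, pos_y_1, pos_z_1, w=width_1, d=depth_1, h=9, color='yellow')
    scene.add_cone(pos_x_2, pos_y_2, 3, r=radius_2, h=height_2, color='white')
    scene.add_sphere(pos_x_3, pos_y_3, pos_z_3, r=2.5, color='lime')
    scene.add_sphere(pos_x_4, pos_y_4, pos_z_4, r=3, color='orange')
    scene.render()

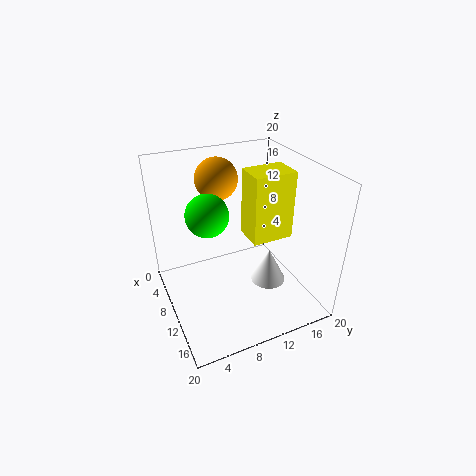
pos_x_1 = 10; pos_y_1 = 10.5; pos_z_1 = 11; width_1 = 4; depth_1 = 5.5; pos_x_2 = 12; pos_y_2 = 14; radius_2 = 2.5; height_2 = 5; pos_x_3 = 13.5; pos_y_3 = 4.5; pos_z_3 = 16.5; pos_x_4 = 5; pos_y_4 = 9; pos_z_4 = 17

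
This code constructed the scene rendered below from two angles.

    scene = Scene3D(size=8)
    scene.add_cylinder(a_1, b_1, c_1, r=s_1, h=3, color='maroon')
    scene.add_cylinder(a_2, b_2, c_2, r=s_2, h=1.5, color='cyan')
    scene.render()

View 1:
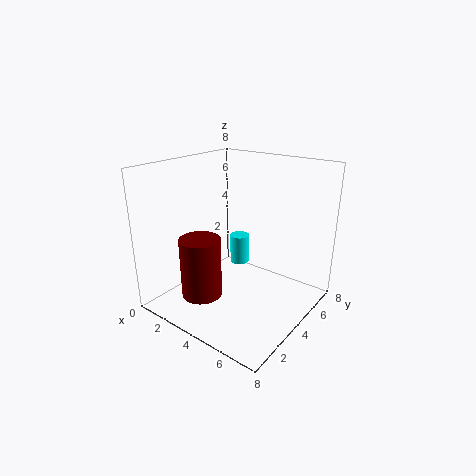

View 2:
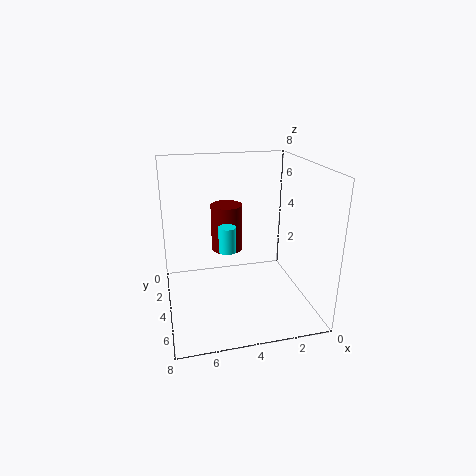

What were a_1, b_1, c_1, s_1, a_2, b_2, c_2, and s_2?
a_1 = 4, b_1 = 1, c_1 = 2, s_1 = 1, a_2 = 4.5, b_2 = 3.5, c_2 = 3, s_2 = 0.5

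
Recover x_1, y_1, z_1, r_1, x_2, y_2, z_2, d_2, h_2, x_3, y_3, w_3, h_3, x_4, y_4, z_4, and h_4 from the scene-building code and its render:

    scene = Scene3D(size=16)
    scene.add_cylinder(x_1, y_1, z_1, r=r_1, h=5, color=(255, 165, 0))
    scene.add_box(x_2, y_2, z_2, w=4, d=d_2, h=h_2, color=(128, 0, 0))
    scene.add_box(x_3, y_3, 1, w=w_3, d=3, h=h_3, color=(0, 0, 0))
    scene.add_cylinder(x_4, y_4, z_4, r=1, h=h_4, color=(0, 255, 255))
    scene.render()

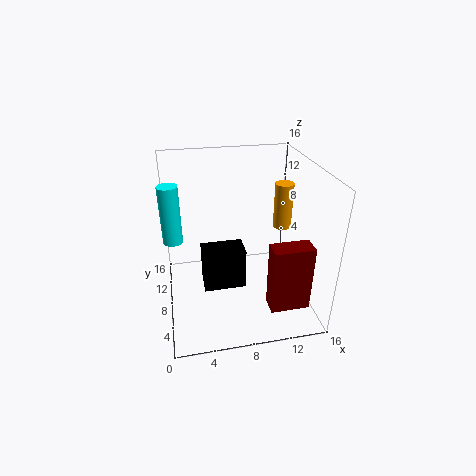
x_1 = 13; y_1 = 8; z_1 = 9; r_1 = 1; x_2 = 10; y_2 = 1; z_2 = 3; d_2 = 2; h_2 = 7; x_3 = 4; y_3 = 8; w_3 = 5; h_3 = 5; x_4 = 1; y_4 = 7; z_4 = 9; h_4 = 6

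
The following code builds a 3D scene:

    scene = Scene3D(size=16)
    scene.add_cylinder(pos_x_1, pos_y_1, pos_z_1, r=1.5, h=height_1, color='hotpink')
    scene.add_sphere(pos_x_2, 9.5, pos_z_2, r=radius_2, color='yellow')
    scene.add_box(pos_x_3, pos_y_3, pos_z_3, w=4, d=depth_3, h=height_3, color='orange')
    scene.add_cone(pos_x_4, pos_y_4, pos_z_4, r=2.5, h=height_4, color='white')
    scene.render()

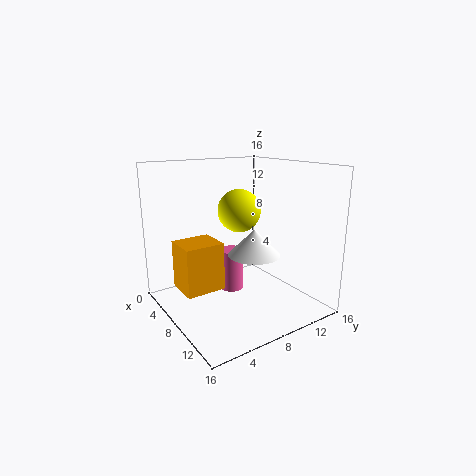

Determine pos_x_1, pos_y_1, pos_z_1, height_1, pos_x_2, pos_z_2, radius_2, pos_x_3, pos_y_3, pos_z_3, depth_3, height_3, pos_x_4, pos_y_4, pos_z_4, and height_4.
pos_x_1 = 5; pos_y_1 = 9; pos_z_1 = 0.5; height_1 = 5; pos_x_2 = 6; pos_z_2 = 10.5; radius_2 = 2.5; pos_x_3 = 3.5; pos_y_3 = 2; pos_z_3 = 2; depth_3 = 4.5; height_3 = 5.5; pos_x_4 = 13; pos_y_4 = 6.5; pos_z_4 = 8; height_4 = 2.5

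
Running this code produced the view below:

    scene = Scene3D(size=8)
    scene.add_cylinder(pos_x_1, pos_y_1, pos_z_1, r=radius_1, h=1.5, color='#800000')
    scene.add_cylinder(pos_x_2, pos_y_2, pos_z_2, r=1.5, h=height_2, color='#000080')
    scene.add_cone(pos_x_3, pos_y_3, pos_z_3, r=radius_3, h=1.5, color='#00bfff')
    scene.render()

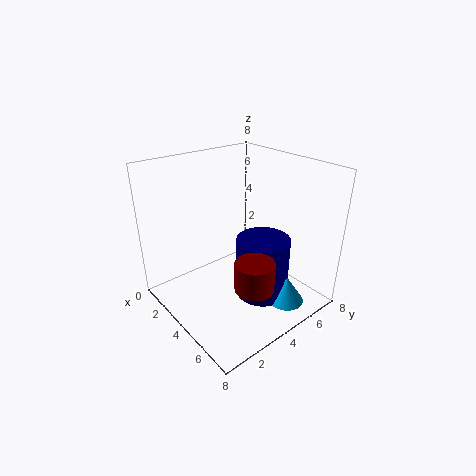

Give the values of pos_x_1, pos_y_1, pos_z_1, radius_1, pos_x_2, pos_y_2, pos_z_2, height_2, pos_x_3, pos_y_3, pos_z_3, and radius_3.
pos_x_1 = 6.5, pos_y_1 = 3, pos_z_1 = 2.5, radius_1 = 1, pos_x_2 = 5, pos_y_2 = 5, pos_z_2 = 0.5, height_2 = 3.5, pos_x_3 = 6.5, pos_y_3 = 5.5, pos_z_3 = 0.5, radius_3 = 1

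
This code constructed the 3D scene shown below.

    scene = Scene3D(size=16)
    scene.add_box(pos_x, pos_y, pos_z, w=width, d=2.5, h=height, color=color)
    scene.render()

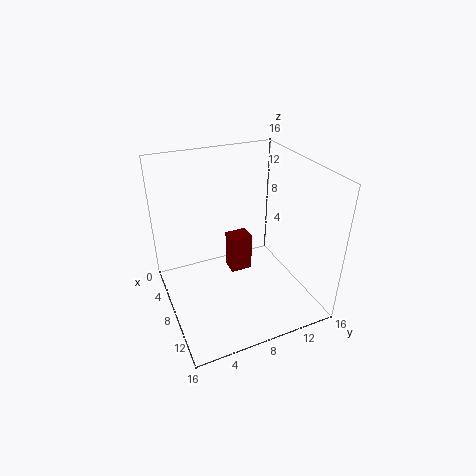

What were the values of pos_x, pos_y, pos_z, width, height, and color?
pos_x = 5.5
pos_y = 7.5
pos_z = 3
width = 2
height = 4.5
color = 'maroon'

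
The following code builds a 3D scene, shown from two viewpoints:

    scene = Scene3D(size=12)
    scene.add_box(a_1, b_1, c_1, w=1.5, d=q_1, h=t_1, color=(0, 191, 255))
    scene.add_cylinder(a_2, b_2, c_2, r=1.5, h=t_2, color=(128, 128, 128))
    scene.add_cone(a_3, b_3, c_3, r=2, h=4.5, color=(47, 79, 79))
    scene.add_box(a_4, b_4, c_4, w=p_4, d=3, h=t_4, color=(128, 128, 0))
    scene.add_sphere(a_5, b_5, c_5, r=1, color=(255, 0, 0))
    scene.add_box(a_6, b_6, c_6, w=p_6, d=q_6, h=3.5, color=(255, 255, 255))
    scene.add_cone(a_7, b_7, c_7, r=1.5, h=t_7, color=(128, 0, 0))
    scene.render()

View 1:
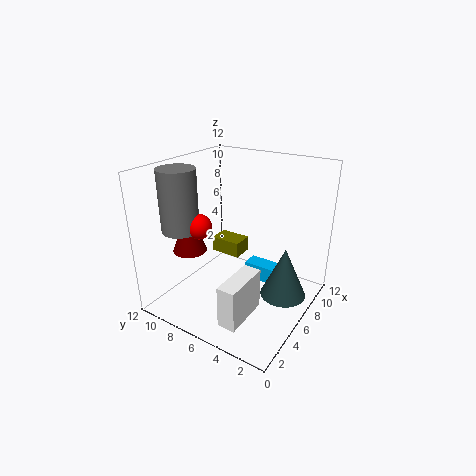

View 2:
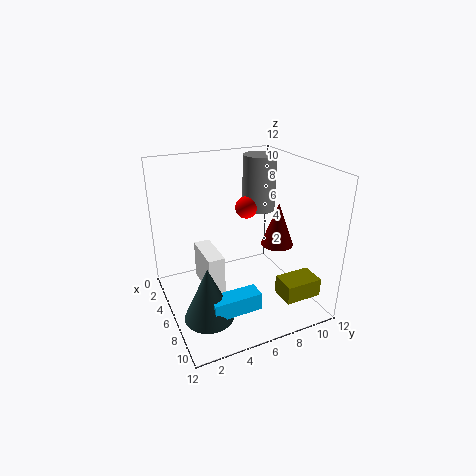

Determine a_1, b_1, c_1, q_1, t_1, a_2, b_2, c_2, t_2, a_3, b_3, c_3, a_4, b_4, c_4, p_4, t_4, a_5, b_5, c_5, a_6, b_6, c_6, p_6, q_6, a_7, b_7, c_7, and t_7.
a_1 = 8
b_1 = 2.5
c_1 = 1
q_1 = 4
t_1 = 1.5
a_2 = 3
b_2 = 9.5
c_2 = 7
t_2 = 5
a_3 = 8
b_3 = 2.5
c_3 = 0.5
a_4 = 9
b_4 = 8
c_4 = 2
p_4 = 2
t_4 = 1.5
a_5 = 3.5
b_5 = 8
c_5 = 7.5
a_6 = 1.5
b_6 = 3.5
c_6 = 0.5
p_6 = 4
q_6 = 1.5
a_7 = 5
b_7 = 10.5
c_7 = 4
t_7 = 4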